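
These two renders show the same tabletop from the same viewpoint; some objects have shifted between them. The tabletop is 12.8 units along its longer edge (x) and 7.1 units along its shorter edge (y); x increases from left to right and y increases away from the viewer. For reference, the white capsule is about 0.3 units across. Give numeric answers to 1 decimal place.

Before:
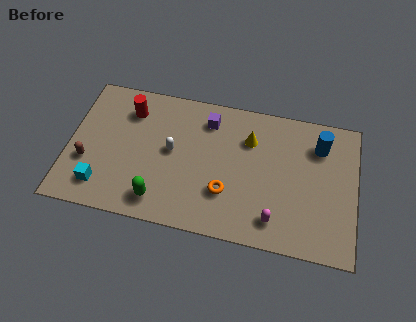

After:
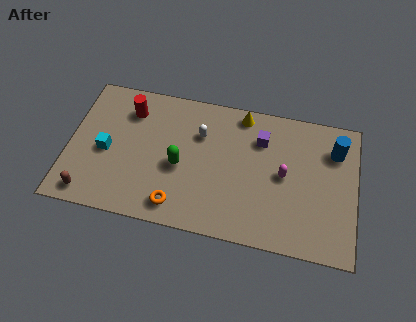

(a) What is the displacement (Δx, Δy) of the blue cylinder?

(0.7, -0.1)

The blue cylinder was at about (11.1, 5.4) and moved to about (11.8, 5.3).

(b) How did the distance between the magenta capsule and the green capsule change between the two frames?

-0.5

The distance was about 5.1 in the first image and 4.6 in the second, so they moved 0.5 units closer together.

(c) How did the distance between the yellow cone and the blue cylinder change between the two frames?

+1.2

Before: roughly 3.1 units apart; after: 4.3. That's 1.2 units further apart.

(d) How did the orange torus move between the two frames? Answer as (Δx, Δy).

(-2.1, -1.1)

From the two frames, the orange torus sits at roughly (7.1, 2.2) before and (5.0, 1.1) after.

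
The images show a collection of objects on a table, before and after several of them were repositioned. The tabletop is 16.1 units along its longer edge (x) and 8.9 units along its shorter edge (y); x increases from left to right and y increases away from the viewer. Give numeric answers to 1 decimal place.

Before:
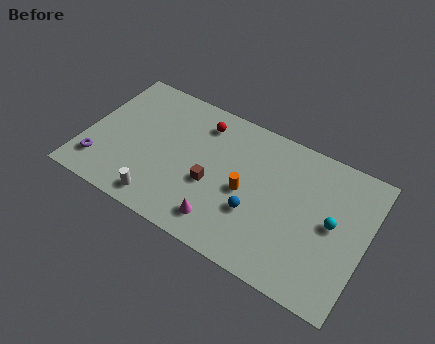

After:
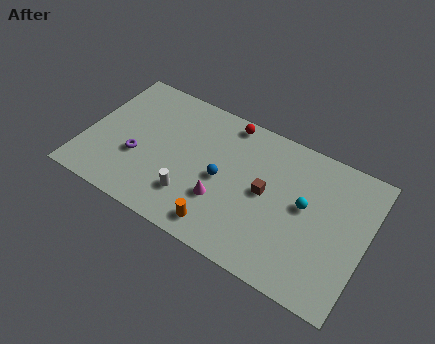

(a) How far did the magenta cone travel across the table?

1.3

From (8.3, 1.6) to (8.1, 2.9), the magenta cone covered √(0.2² + 1.3²) ≈ 1.3 units.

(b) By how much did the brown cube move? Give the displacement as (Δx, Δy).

(3.0, 1.0)

The brown cube started near (7.4, 3.6) and ended near (10.4, 4.6).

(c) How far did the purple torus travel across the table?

2.4

The purple torus was near (1.1, 1.9) before and (3.1, 3.3) after, so it travelled √(2.0² + 1.4²) ≈ 2.4 units.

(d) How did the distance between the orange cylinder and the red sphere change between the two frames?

+2.4

The distance was about 4.3 in the first image and 6.7 in the second, so they moved 2.4 units further apart.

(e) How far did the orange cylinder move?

3.0

From (9.3, 4.1) to (8.3, 1.3), the orange cylinder covered √(1.0² + 2.8²) ≈ 3.0 units.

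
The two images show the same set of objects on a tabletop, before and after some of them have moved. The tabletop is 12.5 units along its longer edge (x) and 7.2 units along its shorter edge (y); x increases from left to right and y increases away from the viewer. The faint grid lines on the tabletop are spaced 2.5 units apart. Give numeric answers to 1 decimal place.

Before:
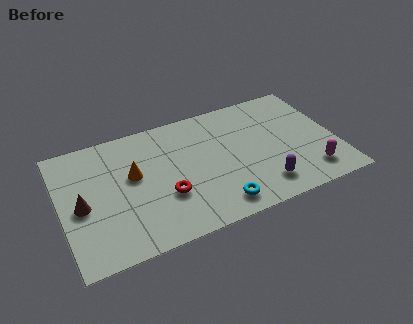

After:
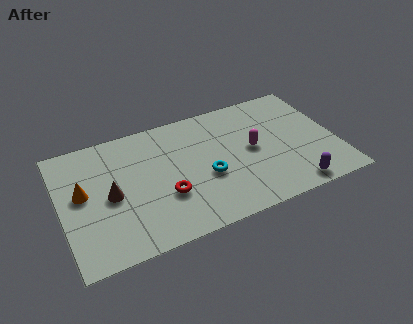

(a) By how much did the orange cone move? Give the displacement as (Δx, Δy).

(-2.3, -0.2)

From the two frames, the orange cone sits at roughly (3.3, 4.2) before and (1.0, 4.0) after.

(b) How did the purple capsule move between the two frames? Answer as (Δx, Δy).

(1.3, -0.6)

The purple capsule started near (8.9, 1.4) and ended near (10.2, 0.8).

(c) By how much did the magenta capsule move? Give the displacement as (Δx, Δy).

(-2.4, 2.3)

The magenta capsule started near (11.1, 1.4) and ended near (8.7, 3.7).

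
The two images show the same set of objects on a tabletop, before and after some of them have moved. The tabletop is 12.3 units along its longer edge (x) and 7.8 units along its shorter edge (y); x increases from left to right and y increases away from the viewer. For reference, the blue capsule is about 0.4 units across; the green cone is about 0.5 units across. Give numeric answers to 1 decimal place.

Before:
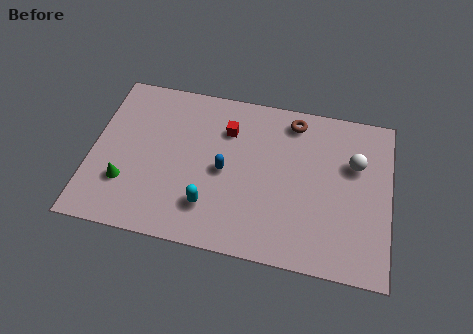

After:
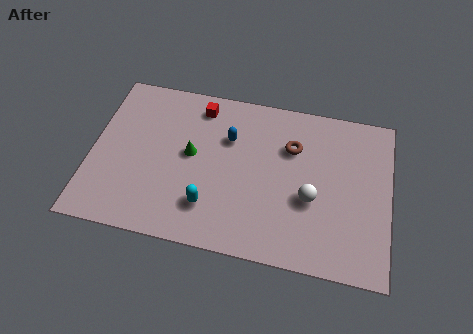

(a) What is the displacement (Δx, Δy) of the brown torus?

(0.0, -1.3)

From the two frames, the brown torus sits at roughly (8.2, 6.7) before and (8.2, 5.4) after.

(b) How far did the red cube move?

1.5

From (5.5, 5.7) to (4.3, 6.6), the red cube covered √(1.2² + 0.9²) ≈ 1.5 units.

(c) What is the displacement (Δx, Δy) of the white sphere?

(-1.7, -2.0)

The white sphere started near (10.8, 5.1) and ended near (9.1, 3.1).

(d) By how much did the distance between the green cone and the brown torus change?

-3.7

They were about 8.0 units apart before and 4.3 after — 3.7 units closer together.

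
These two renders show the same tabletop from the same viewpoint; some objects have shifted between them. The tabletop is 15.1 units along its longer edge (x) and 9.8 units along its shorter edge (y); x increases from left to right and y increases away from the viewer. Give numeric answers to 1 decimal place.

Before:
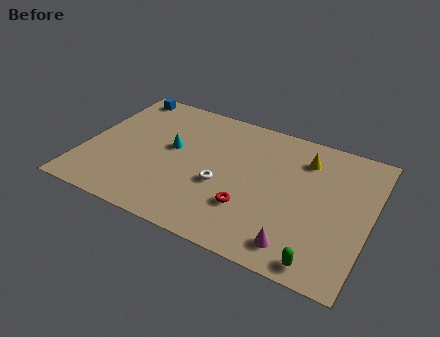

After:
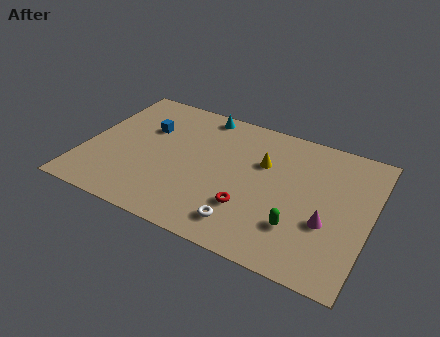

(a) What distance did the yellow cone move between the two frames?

2.4

The yellow cone was near (11.4, 7.6) before and (9.3, 6.4) after, so it travelled √(2.1² + 1.2²) ≈ 2.4 units.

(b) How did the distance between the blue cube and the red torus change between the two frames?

-2.7

They were about 9.7 units apart before and 7.0 after — 2.7 units closer together.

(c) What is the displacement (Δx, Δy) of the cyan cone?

(1.2, 3.3)

The cyan cone was at about (4.5, 5.5) and moved to about (5.7, 8.8).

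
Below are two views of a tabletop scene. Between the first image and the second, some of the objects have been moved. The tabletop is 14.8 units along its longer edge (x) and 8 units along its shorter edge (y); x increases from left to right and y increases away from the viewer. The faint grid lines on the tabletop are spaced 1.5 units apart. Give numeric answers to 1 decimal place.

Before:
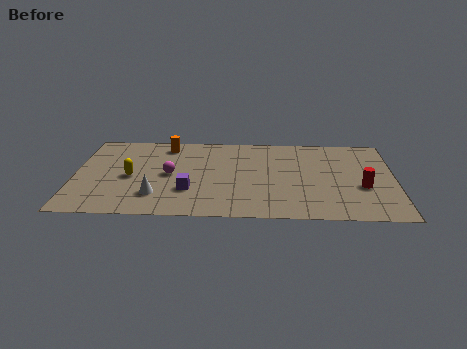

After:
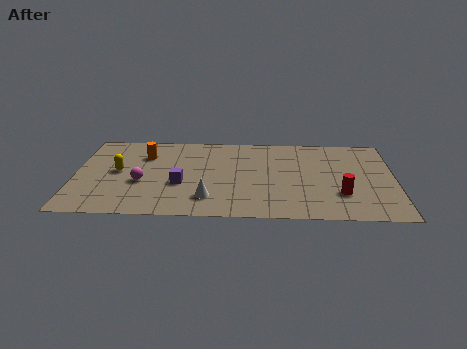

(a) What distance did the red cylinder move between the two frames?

1.2

From (13.3, 3.1) to (12.3, 2.4), the red cylinder covered √(1.0² + 0.7²) ≈ 1.2 units.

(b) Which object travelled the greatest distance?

the white cone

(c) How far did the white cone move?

2.4

The white cone was near (3.8, 2.0) before and (6.2, 1.8) after, so it travelled √(2.4² + 0.2²) ≈ 2.4 units.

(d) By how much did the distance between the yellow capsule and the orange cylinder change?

-1.5

Before: roughly 3.5 units apart; after: 2.0. That's 1.5 units closer together.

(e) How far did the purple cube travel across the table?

0.7

From (5.3, 2.5) to (4.9, 3.1), the purple cube covered √(0.4² + 0.6²) ≈ 0.7 units.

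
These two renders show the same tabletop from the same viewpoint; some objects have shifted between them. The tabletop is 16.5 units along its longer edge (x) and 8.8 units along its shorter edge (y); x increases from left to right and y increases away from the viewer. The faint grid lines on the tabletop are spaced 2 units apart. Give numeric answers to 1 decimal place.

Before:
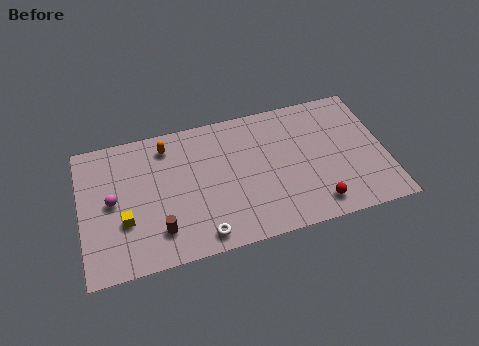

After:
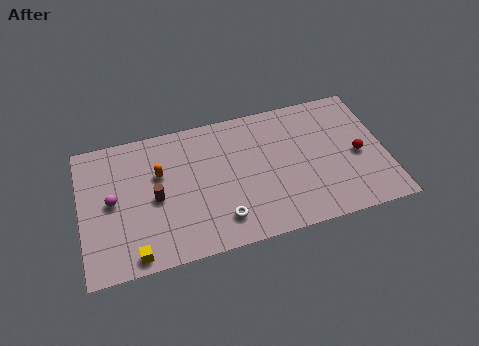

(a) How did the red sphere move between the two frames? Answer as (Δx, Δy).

(2.5, 2.6)

The red sphere was at about (12.5, 1.4) and moved to about (15.0, 4.0).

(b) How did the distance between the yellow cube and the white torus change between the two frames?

+0.3

The distance was about 4.5 in the first image and 4.8 in the second, so they moved 0.3 units further apart.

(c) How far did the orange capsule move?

1.8

The orange capsule was near (4.8, 7.3) before and (4.3, 5.6) after, so it travelled √(0.5² + 1.7²) ≈ 1.8 units.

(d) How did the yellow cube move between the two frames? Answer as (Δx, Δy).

(0.4, -2.2)

From the two frames, the yellow cube sits at roughly (2.3, 3.1) before and (2.7, 0.9) after.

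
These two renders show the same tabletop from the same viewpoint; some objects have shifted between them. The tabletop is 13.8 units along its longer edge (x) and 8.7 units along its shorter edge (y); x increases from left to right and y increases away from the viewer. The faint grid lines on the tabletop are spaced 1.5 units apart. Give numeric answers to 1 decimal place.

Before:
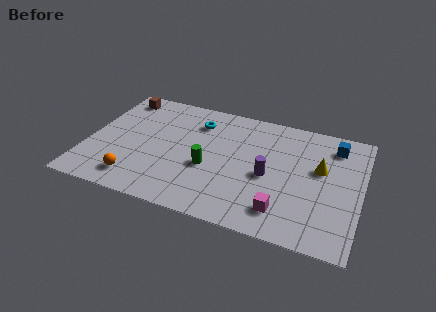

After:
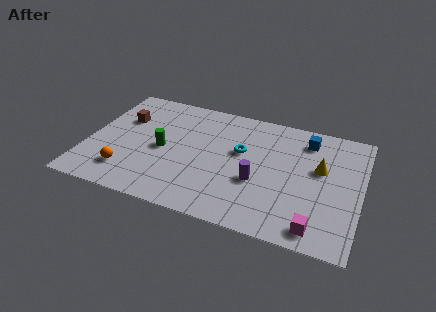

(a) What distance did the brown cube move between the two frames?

1.7

From (1.2, 7.5) to (1.6, 5.8), the brown cube covered √(0.4² + 1.7²) ≈ 1.7 units.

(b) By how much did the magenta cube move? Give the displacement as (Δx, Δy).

(1.7, -0.6)

The magenta cube was at about (10.1, 1.7) and moved to about (11.8, 1.1).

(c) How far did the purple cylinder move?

0.8

From (9.2, 3.9) to (8.7, 3.3), the purple cylinder covered √(0.5² + 0.6²) ≈ 0.8 units.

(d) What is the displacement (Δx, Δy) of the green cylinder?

(-2.4, 0.6)

From the two frames, the green cylinder sits at roughly (6.2, 3.5) before and (3.8, 4.1) after.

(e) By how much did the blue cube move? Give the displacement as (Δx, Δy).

(-1.4, 0.0)

From the two frames, the blue cube sits at roughly (12.3, 7.1) before and (10.9, 7.1) after.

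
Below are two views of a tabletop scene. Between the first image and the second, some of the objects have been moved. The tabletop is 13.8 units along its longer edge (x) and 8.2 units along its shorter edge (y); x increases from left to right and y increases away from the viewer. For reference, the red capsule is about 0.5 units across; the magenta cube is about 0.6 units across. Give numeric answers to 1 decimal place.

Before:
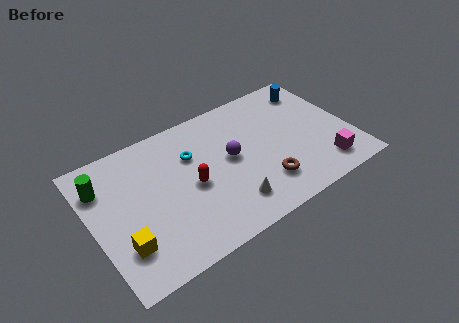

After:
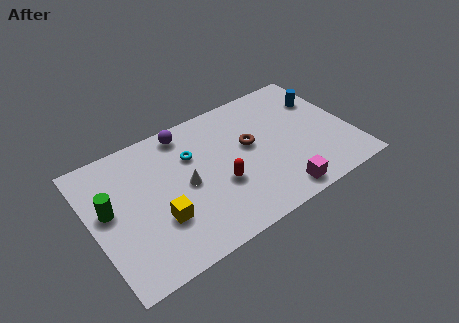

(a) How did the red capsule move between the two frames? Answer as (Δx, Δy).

(1.4, -0.7)

From the two frames, the red capsule sits at roughly (5.2, 3.8) before and (6.6, 3.1) after.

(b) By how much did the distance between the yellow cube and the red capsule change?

-0.9

The distance was about 4.2 in the first image and 3.3 in the second, so they moved 0.9 units closer together.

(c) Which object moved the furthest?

the purple sphere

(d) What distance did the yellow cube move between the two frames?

2.1

The yellow cube moved from about (1.3, 2.2) to (3.3, 2.7), a distance of √(2.0² + 0.5²) ≈ 2.1.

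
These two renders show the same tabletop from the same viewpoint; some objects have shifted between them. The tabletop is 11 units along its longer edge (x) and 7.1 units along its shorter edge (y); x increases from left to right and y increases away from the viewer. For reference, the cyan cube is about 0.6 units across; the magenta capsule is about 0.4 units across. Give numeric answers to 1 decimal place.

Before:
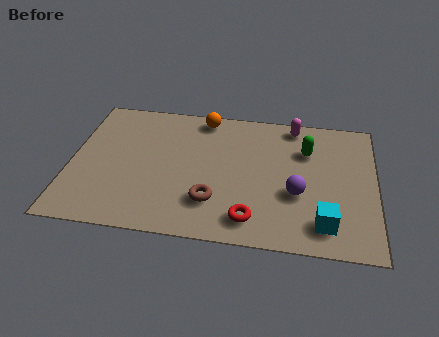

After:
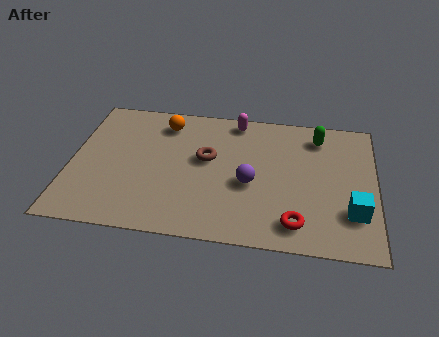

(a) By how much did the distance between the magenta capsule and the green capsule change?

+1.6

They were about 1.4 units apart before and 3.0 after — 1.6 units further apart.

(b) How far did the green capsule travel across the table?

0.9

From (8.5, 5.0) to (8.9, 5.8), the green capsule covered √(0.4² + 0.8²) ≈ 0.9 units.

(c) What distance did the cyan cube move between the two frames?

1.2

From (9.2, 1.3) to (10.2, 2.0), the cyan cube covered √(1.0² + 0.7²) ≈ 1.2 units.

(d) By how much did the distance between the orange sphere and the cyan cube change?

+1.2

Before: roughly 6.7 units apart; after: 7.9. That's 1.2 units further apart.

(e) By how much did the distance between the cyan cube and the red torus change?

-0.4

The distance was about 2.6 in the first image and 2.2 in the second, so they moved 0.4 units closer together.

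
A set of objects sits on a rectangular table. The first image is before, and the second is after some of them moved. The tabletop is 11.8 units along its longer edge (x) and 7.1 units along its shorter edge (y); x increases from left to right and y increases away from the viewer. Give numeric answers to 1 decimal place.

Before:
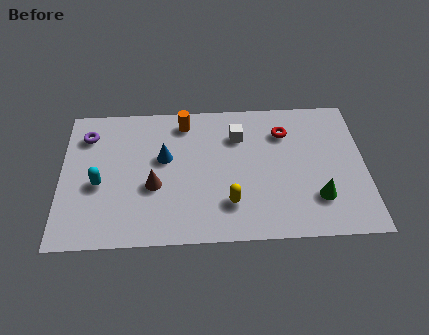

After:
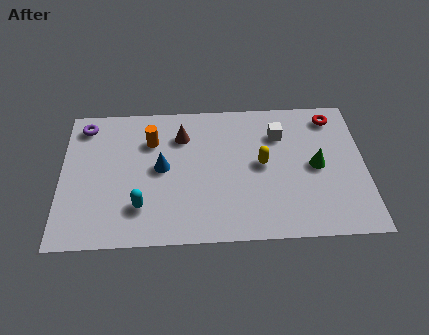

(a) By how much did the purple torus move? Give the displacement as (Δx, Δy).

(-0.1, 0.5)

The purple torus was at about (1.0, 5.5) and moved to about (0.9, 6.0).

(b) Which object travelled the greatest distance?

the brown cone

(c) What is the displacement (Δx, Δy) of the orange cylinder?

(-1.3, -0.9)

The orange cylinder started near (4.8, 6.0) and ended near (3.5, 5.1).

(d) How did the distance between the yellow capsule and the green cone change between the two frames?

-1.3

They were about 3.4 units apart before and 2.1 after — 1.3 units closer together.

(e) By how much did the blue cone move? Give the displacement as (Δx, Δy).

(-0.1, -0.5)

The blue cone was at about (4.0, 4.2) and moved to about (3.9, 3.7).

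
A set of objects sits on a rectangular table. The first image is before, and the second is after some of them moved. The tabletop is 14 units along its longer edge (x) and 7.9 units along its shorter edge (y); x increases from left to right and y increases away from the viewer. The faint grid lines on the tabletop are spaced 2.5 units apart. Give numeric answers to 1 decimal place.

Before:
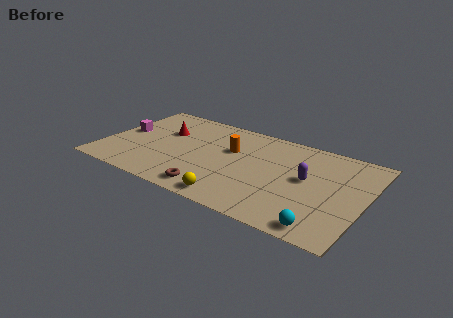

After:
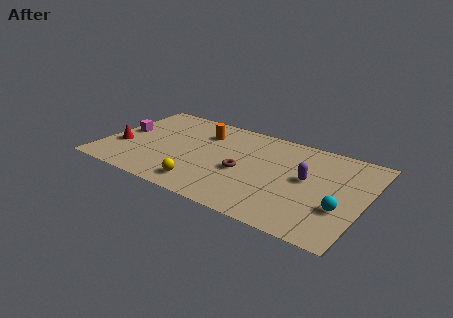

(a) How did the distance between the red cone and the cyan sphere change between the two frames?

+1.8

Before: roughly 10.1 units apart; after: 11.9. That's 1.8 units further apart.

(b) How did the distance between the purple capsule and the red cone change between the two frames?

+2.1

The distance was about 7.9 in the first image and 10.0 in the second, so they moved 2.1 units further apart.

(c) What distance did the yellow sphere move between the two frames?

1.7

The yellow sphere was near (7.5, 0.9) before and (5.8, 1.3) after, so it travelled √(1.7² + 0.4²) ≈ 1.7 units.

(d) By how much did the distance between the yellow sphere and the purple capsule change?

+1.1

Before: roughly 4.8 units apart; after: 5.9. That's 1.1 units further apart.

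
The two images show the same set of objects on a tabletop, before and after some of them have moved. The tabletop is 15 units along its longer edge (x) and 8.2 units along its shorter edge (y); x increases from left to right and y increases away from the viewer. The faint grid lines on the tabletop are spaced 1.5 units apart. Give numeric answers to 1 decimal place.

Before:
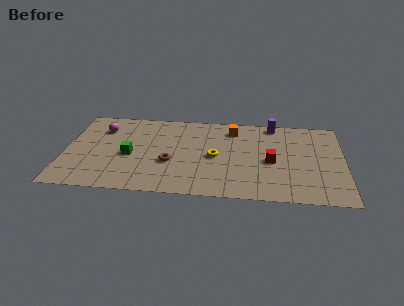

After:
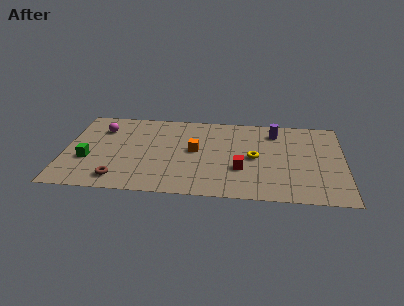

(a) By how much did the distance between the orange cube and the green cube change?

-0.4

The distance was about 6.3 in the first image and 5.9 in the second, so they moved 0.4 units closer together.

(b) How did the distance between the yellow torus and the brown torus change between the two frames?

+5.2

They were about 2.5 units apart before and 7.7 after — 5.2 units further apart.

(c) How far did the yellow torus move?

2.1

The yellow torus was near (8.1, 3.9) before and (10.2, 4.0) after, so it travelled √(2.1² + 0.1²) ≈ 2.1 units.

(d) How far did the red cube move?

1.8

The red cube moved from about (11.1, 3.7) to (9.5, 2.8), a distance of √(1.6² + 0.9²) ≈ 1.8.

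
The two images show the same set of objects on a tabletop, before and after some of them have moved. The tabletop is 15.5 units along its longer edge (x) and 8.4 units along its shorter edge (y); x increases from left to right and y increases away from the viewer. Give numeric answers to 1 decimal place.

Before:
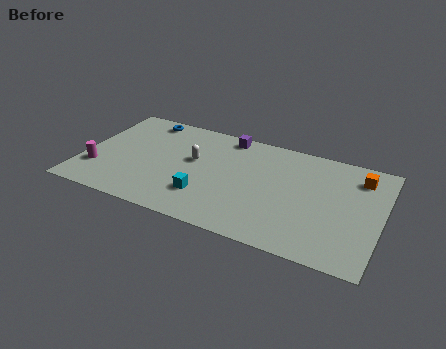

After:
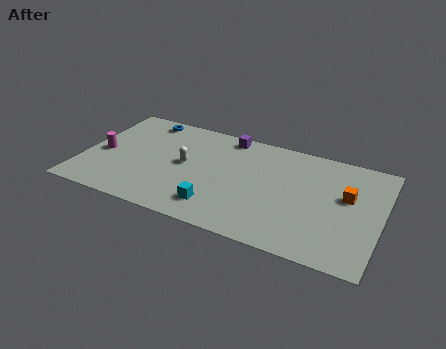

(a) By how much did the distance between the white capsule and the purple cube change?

+0.6

The distance was about 3.0 in the first image and 3.6 in the second, so they moved 0.6 units further apart.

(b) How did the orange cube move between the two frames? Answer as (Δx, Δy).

(-0.5, -1.7)

From the two frames, the orange cube sits at roughly (14.2, 6.7) before and (13.7, 5.0) after.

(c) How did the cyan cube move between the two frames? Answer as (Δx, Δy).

(0.7, -0.6)

The cyan cube started near (6.6, 2.3) and ended near (7.3, 1.7).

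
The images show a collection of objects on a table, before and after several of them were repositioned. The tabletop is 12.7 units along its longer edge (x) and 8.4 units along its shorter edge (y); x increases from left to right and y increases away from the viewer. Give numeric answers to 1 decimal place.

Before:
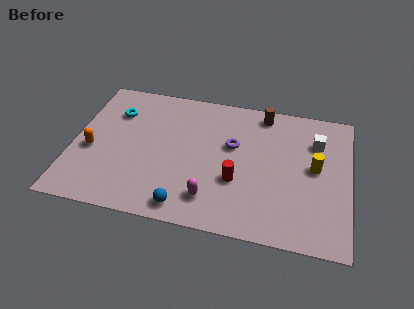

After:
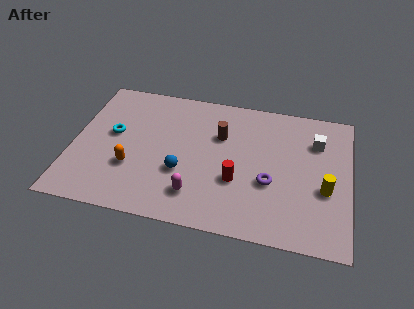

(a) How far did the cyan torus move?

1.4

From (1.8, 6.1) to (1.8, 4.7), the cyan torus covered √(0.0² + 1.4²) ≈ 1.4 units.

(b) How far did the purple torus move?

2.6

The purple torus moved from about (7.3, 5.1) to (9.1, 3.2), a distance of √(1.8² + 1.9²) ≈ 2.6.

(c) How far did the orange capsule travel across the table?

2.0

The orange capsule moved from about (0.9, 3.5) to (2.8, 2.8), a distance of √(1.9² + 0.7²) ≈ 2.0.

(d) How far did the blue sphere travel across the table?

2.0

The blue sphere was near (5.4, 1.0) before and (5.1, 3.0) after, so it travelled √(0.3² + 2.0²) ≈ 2.0 units.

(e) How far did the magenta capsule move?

0.7

From (6.5, 1.7) to (5.8, 1.8), the magenta capsule covered √(0.7² + 0.1²) ≈ 0.7 units.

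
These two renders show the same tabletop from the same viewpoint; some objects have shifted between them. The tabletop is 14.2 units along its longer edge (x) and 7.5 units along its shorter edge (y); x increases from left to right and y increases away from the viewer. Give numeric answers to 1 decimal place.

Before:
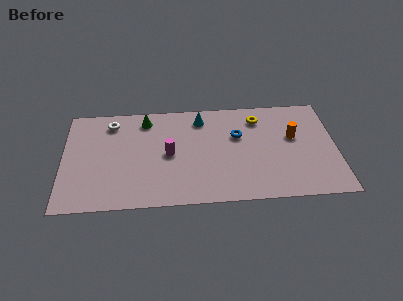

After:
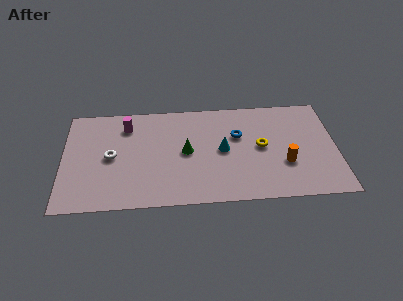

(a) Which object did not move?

the blue torus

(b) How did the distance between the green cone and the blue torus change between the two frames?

-2.1

They were about 5.0 units apart before and 2.9 after — 2.1 units closer together.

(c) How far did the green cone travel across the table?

3.3

From (4.3, 6.3) to (6.4, 3.8), the green cone covered √(2.1² + 2.5²) ≈ 3.3 units.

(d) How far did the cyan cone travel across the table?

2.6

The cyan cone moved from about (7.2, 6.2) to (8.3, 3.8), a distance of √(1.1² + 2.4²) ≈ 2.6.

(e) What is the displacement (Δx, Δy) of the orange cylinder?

(-0.5, -1.9)

The orange cylinder started near (12.0, 4.5) and ended near (11.5, 2.6).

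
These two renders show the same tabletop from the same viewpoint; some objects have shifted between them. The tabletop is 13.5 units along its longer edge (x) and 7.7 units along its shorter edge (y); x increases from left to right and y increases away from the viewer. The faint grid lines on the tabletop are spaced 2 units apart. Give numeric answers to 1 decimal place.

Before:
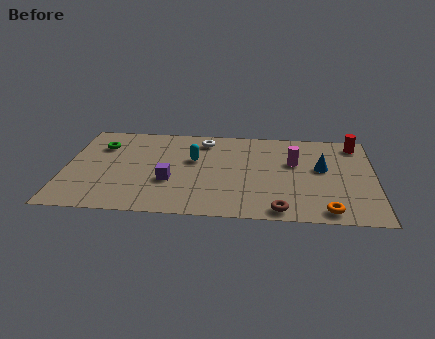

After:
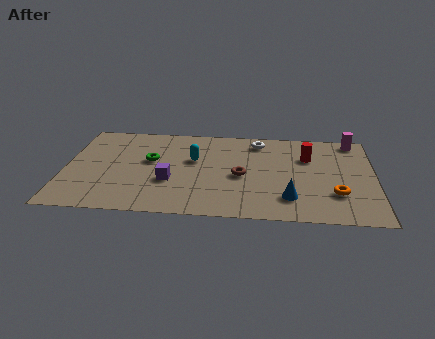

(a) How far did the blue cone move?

3.0

The blue cone moved from about (11.2, 4.4) to (9.8, 1.8), a distance of √(1.4² + 2.6²) ≈ 3.0.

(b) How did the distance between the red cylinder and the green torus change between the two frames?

-4.3

The distance was about 11.2 in the first image and 6.9 in the second, so they moved 4.3 units closer together.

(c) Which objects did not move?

the cyan capsule and the purple cube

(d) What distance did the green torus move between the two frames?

2.5

The green torus was near (1.5, 5.6) before and (3.7, 4.5) after, so it travelled √(2.2² + 1.1²) ≈ 2.5 units.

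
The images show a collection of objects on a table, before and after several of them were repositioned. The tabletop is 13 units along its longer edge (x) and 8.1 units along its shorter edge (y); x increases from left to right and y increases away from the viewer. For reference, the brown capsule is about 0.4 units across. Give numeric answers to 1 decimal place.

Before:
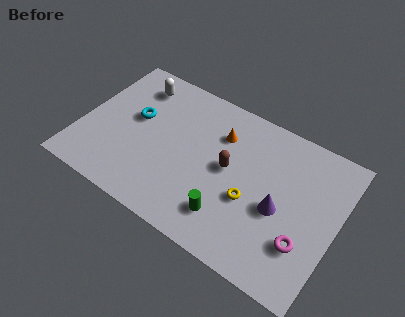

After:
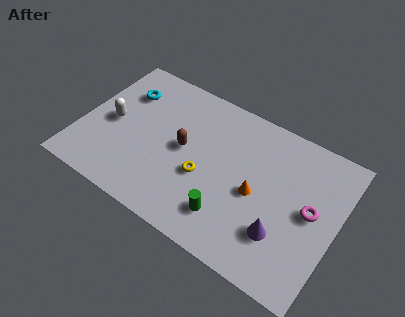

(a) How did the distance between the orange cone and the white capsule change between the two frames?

+2.9

The distance was about 4.6 in the first image and 7.5 in the second, so they moved 2.9 units further apart.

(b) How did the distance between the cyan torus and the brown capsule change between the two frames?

-1.1

Before: roughly 4.9 units apart; after: 3.8. That's 1.1 units closer together.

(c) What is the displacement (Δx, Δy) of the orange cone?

(2.2, -2.2)

From the two frames, the orange cone sits at roughly (6.8, 5.9) before and (9.0, 3.7) after.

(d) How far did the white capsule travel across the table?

2.8

The white capsule moved from about (2.3, 6.6) to (1.5, 3.9), a distance of √(0.8² + 2.7²) ≈ 2.8.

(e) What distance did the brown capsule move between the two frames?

2.3

From (7.5, 4.3) to (5.2, 4.2), the brown capsule covered √(2.3² + 0.1²) ≈ 2.3 units.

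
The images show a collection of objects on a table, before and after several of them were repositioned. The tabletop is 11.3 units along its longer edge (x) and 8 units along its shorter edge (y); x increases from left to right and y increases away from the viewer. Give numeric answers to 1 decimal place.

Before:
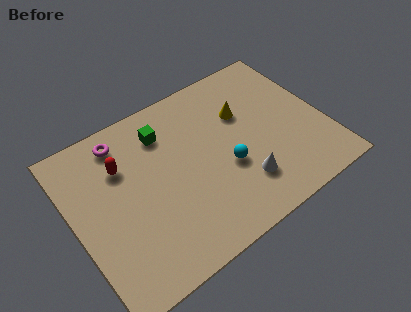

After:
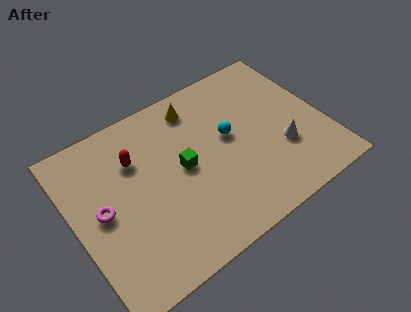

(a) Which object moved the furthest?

the magenta torus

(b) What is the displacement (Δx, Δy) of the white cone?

(2.0, 0.7)

The white cone was at about (7.2, 2.0) and moved to about (9.2, 2.7).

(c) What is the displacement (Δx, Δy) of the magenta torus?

(-1.4, -2.8)

From the two frames, the magenta torus sits at roughly (2.6, 6.8) before and (1.2, 4.0) after.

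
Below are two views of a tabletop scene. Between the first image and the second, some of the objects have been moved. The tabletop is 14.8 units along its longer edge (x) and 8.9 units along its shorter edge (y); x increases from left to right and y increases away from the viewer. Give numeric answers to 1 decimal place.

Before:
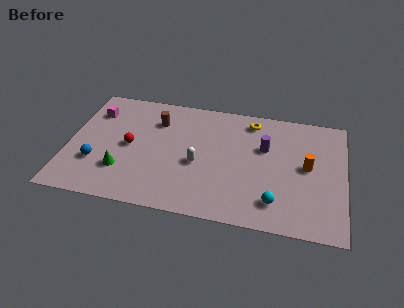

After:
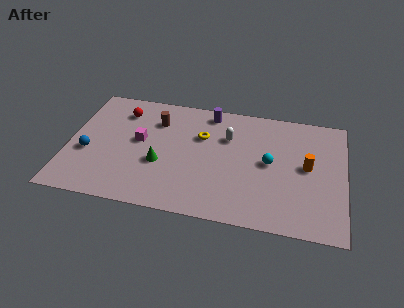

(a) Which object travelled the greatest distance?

the purple cylinder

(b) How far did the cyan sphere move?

2.8

The cyan sphere was near (11.2, 1.8) before and (10.8, 4.6) after, so it travelled √(0.4² + 2.8²) ≈ 2.8 units.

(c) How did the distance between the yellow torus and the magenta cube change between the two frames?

-5.1

The distance was about 8.5 in the first image and 3.4 in the second, so they moved 5.1 units closer together.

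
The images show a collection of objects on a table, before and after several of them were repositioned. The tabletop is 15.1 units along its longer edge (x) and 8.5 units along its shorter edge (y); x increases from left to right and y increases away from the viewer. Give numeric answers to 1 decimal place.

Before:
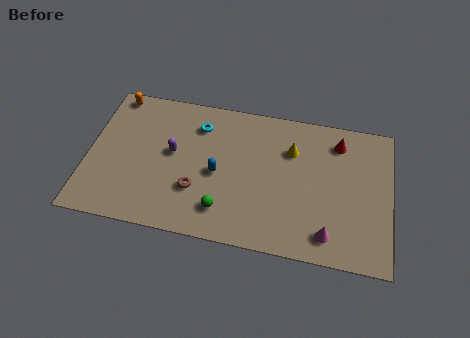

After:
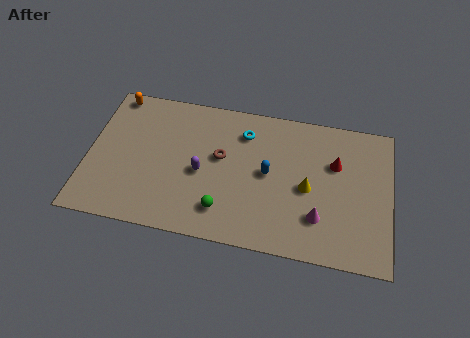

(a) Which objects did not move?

the green sphere and the orange capsule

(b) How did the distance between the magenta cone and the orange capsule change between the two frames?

-0.9

The distance was about 12.7 in the first image and 11.8 in the second, so they moved 0.9 units closer together.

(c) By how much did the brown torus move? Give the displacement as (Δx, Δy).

(1.1, 2.2)

The brown torus was at about (5.5, 2.7) and moved to about (6.6, 4.9).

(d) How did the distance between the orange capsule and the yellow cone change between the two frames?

+1.4

Before: roughly 9.2 units apart; after: 10.6. That's 1.4 units further apart.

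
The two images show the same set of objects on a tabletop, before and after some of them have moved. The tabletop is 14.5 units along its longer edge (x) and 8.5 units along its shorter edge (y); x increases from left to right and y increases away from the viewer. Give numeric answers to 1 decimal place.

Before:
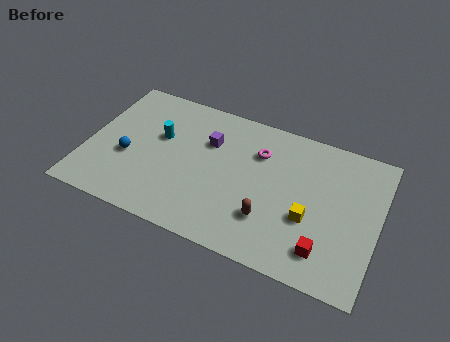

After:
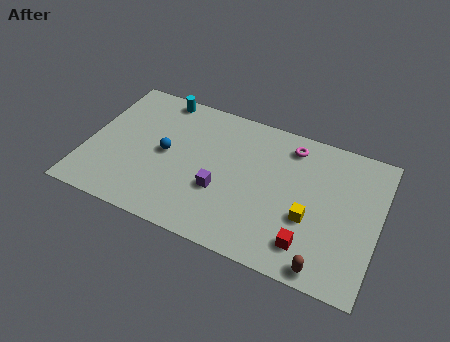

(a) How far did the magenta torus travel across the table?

1.8

From (8.4, 6.1) to (9.9, 7.1), the magenta torus covered √(1.5² + 1.0²) ≈ 1.8 units.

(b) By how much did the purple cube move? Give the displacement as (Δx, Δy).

(0.9, -2.7)

The purple cube started near (5.9, 5.8) and ended near (6.8, 3.1).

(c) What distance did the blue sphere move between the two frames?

2.0

From (2.1, 3.4) to (3.9, 4.3), the blue sphere covered √(1.8² + 0.9²) ≈ 2.0 units.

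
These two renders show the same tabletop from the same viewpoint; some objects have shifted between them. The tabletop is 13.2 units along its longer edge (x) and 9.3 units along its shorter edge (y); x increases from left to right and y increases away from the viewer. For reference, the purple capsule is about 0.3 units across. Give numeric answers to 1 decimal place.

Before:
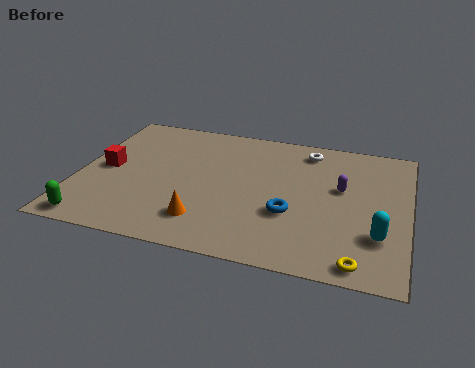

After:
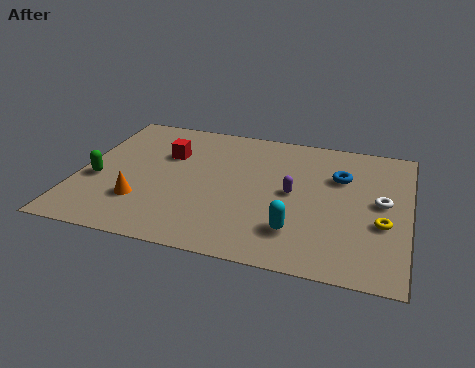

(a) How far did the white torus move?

4.3

From (9.0, 7.9) to (12.1, 4.9), the white torus covered √(3.1² + 3.0²) ≈ 4.3 units.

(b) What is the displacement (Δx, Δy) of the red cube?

(2.3, 1.6)

The red cube was at about (1.1, 4.6) and moved to about (3.4, 6.2).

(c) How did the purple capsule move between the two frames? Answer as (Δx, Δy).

(-1.9, -0.8)

The purple capsule was at about (10.5, 5.5) and moved to about (8.6, 4.7).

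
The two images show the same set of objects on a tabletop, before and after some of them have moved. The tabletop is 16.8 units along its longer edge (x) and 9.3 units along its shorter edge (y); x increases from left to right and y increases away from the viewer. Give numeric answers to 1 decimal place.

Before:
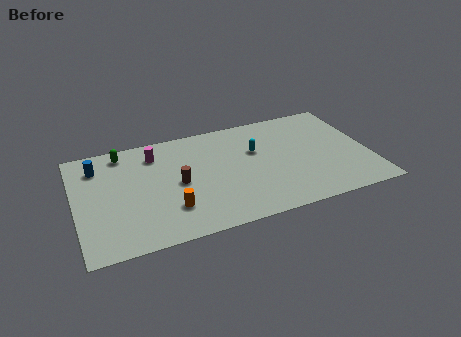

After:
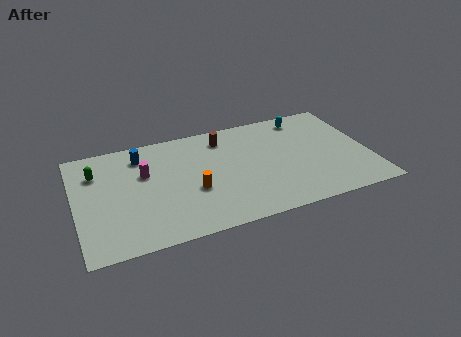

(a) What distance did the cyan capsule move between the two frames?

3.7

The cyan capsule was near (10.4, 5.9) before and (13.5, 8.0) after, so it travelled √(3.1² + 2.1²) ≈ 3.7 units.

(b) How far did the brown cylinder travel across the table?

4.2

The brown cylinder moved from about (5.8, 4.5) to (8.7, 7.6), a distance of √(2.9² + 3.1²) ≈ 4.2.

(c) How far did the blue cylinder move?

2.5

The blue cylinder was near (1.4, 7.3) before and (3.9, 7.5) after, so it travelled √(2.5² + 0.2²) ≈ 2.5 units.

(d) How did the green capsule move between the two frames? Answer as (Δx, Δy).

(-1.6, -1.3)

The green capsule was at about (2.9, 8.1) and moved to about (1.3, 6.8).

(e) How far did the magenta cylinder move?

1.7

From (4.7, 7.4) to (4.0, 5.9), the magenta cylinder covered √(0.7² + 1.5²) ≈ 1.7 units.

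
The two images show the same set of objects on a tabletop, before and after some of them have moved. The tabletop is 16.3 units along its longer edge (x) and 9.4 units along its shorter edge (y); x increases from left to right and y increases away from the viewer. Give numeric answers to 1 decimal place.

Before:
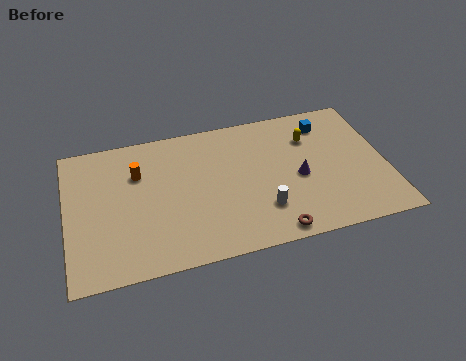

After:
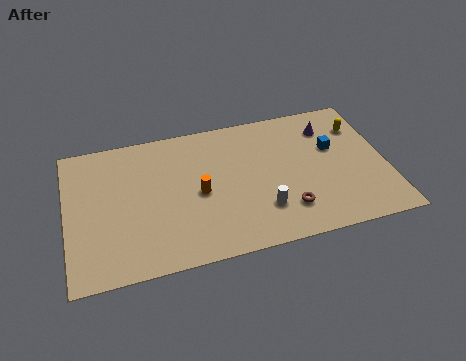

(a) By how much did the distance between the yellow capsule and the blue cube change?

+0.7

They were about 1.2 units apart before and 1.9 after — 0.7 units further apart.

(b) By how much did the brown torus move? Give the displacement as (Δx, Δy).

(0.8, 1.3)

From the two frames, the brown torus sits at roughly (10.2, 0.9) before and (11.0, 2.2) after.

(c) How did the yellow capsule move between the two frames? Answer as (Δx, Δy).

(2.6, 0.2)

The yellow capsule was at about (12.6, 6.8) and moved to about (15.2, 7.0).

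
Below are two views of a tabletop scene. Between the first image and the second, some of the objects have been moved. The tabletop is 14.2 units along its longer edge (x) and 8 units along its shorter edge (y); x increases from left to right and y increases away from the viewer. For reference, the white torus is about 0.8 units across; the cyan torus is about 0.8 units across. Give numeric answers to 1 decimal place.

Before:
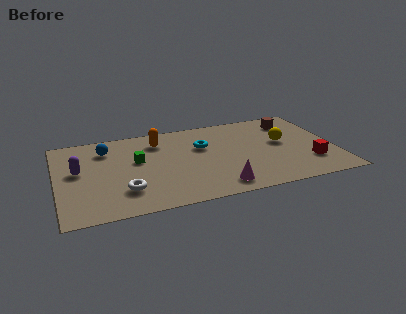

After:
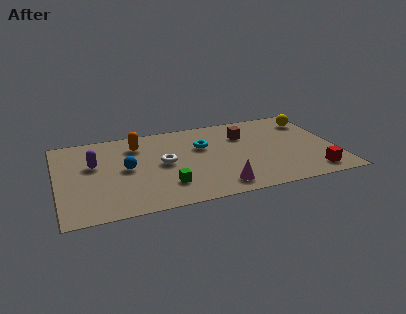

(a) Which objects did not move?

the cyan torus and the magenta cone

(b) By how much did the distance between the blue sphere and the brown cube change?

-3.3

They were about 9.7 units apart before and 6.4 after — 3.3 units closer together.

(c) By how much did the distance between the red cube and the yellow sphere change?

+2.5

The distance was about 2.6 in the first image and 5.1 in the second, so they moved 2.5 units further apart.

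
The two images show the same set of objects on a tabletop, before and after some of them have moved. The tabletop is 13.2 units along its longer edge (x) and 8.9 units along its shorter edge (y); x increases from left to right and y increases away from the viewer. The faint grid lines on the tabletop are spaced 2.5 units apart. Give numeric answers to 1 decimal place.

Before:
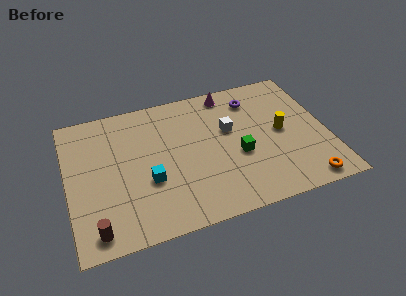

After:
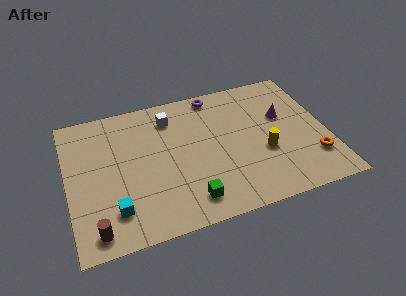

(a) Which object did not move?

the brown cylinder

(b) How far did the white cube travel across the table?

3.4

The white cube moved from about (8.3, 5.4) to (5.4, 7.1), a distance of √(2.9² + 1.7²) ≈ 3.4.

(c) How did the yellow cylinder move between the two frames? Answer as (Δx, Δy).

(-1.0, -1.1)

The yellow cylinder started near (10.9, 4.5) and ended near (9.9, 3.4).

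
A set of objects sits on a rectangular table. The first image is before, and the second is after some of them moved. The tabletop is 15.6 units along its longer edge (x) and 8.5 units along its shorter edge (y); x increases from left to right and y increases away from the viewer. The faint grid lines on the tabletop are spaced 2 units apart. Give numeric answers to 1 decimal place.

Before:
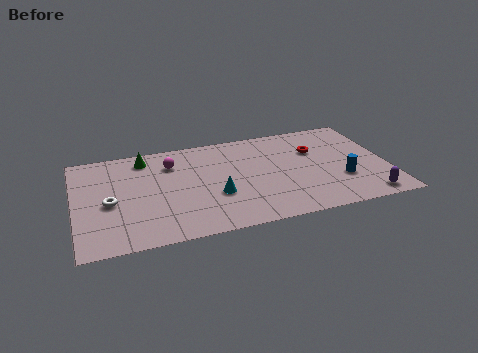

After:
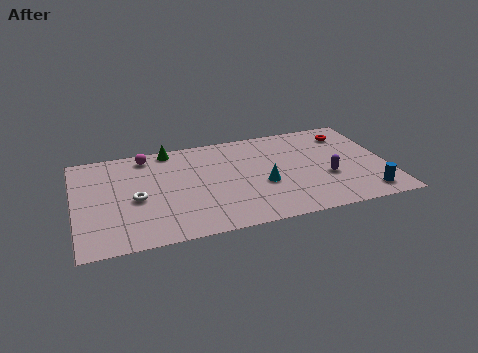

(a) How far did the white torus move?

1.3

The white torus moved from about (1.7, 3.8) to (3.0, 3.8), a distance of √(1.3² + 0.0²) ≈ 1.3.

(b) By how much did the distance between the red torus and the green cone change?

+0.4

The distance was about 8.6 in the first image and 9.0 in the second, so they moved 0.4 units further apart.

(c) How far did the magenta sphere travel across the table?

1.6

The magenta sphere was near (4.9, 6.4) before and (3.7, 7.4) after, so it travelled √(1.2² + 1.0²) ≈ 1.6 units.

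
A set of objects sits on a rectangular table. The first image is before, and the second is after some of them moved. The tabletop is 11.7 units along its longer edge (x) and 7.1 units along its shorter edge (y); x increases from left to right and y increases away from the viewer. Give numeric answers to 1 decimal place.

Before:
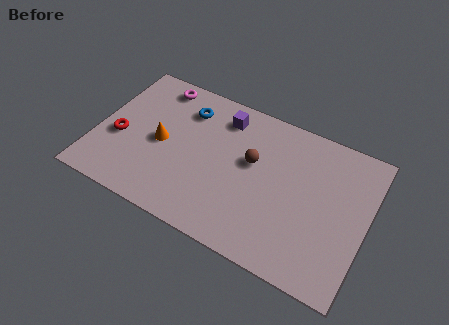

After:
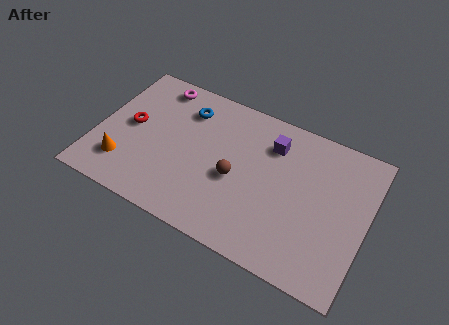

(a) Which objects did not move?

the blue torus and the magenta torus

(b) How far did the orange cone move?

2.2

From (2.8, 3.4) to (1.4, 1.7), the orange cone covered √(1.4² + 1.7²) ≈ 2.2 units.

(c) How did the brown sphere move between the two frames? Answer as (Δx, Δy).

(-0.6, -1.1)

The brown sphere was at about (6.7, 4.2) and moved to about (6.1, 3.1).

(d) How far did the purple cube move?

2.2

The purple cube moved from about (5.2, 5.8) to (7.4, 5.4), a distance of √(2.2² + 0.4²) ≈ 2.2.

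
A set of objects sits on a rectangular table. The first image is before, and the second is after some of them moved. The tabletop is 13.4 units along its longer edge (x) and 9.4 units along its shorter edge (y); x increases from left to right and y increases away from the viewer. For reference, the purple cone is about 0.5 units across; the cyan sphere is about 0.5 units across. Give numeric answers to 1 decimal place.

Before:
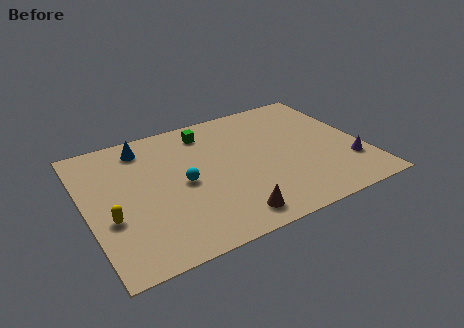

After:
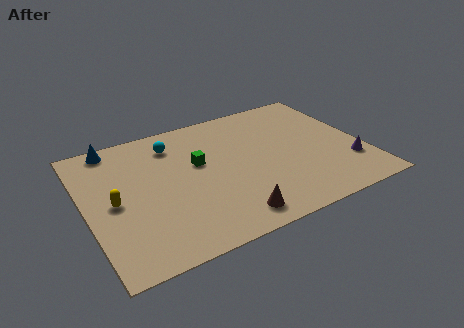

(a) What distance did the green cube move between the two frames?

2.3

From (6.2, 7.8) to (5.5, 5.6), the green cube covered √(0.7² + 2.2²) ≈ 2.3 units.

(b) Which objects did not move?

the brown cone and the purple cone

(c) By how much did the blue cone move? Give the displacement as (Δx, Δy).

(-1.4, 0.6)

The blue cone was at about (3.1, 7.9) and moved to about (1.7, 8.5).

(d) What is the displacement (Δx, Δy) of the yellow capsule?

(0.3, 1.0)

The yellow capsule started near (1.0, 3.5) and ended near (1.3, 4.5).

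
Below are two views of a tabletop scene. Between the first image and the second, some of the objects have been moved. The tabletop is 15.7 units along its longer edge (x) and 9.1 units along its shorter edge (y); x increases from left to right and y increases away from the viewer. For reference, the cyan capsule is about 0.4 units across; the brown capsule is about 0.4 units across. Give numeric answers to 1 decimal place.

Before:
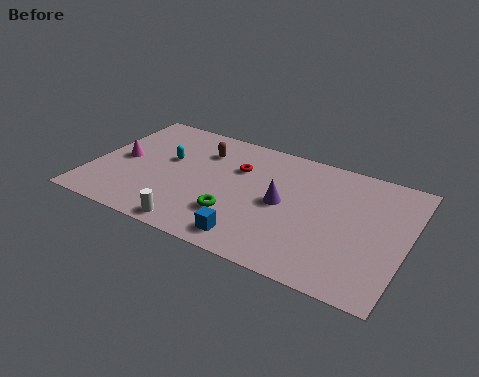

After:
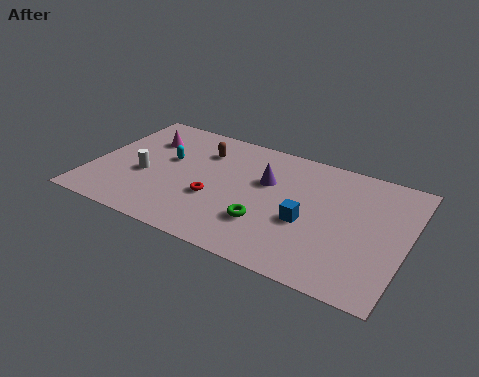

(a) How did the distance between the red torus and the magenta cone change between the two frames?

-0.8

The distance was about 5.9 in the first image and 5.1 in the second, so they moved 0.8 units closer together.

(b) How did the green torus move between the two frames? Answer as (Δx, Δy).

(1.5, 0.1)

From the two frames, the green torus sits at roughly (7.5, 2.6) before and (9.0, 2.7) after.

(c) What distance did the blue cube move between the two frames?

3.4

The blue cube moved from about (8.5, 1.3) to (10.9, 3.7), a distance of √(2.4² + 2.4²) ≈ 3.4.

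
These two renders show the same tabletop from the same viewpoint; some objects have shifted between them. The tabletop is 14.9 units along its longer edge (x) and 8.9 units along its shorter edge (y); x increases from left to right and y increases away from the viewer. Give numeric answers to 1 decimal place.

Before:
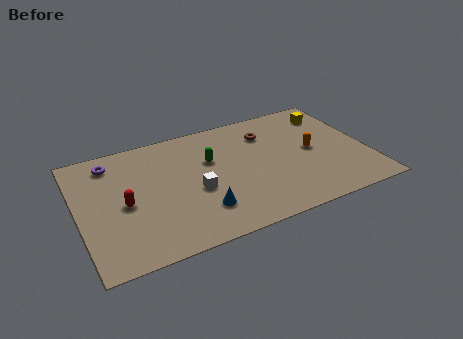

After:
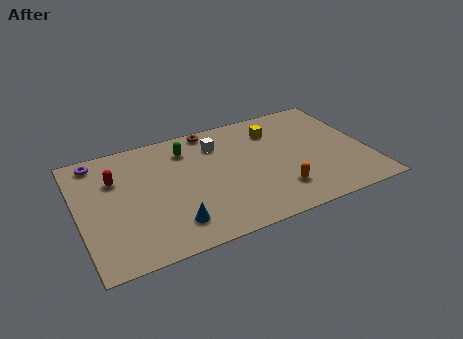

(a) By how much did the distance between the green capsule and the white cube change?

-0.6

They were about 2.2 units apart before and 1.6 after — 0.6 units closer together.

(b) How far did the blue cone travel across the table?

1.6

The blue cone moved from about (6.0, 2.2) to (4.5, 1.8), a distance of √(1.5² + 0.4²) ≈ 1.6.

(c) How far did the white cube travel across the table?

3.4

From (5.9, 3.7) to (7.4, 6.8), the white cube covered √(1.5² + 3.1²) ≈ 3.4 units.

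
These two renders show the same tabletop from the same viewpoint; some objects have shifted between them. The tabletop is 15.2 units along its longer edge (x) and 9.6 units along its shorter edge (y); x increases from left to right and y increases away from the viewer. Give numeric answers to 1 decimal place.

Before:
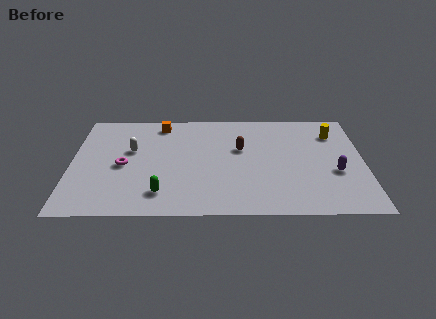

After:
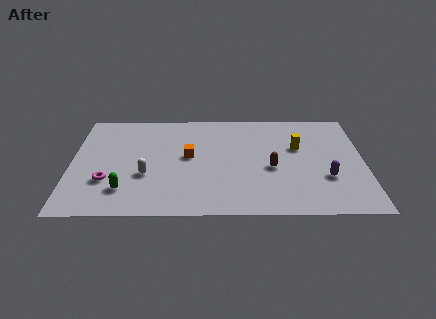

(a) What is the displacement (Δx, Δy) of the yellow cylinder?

(-1.9, -1.3)

The yellow cylinder started near (13.7, 7.3) and ended near (11.8, 6.0).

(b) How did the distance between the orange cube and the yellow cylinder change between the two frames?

-3.4

The distance was about 9.2 in the first image and 5.8 in the second, so they moved 3.4 units closer together.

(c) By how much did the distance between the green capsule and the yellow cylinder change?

-0.7

They were about 10.5 units apart before and 9.8 after — 0.7 units closer together.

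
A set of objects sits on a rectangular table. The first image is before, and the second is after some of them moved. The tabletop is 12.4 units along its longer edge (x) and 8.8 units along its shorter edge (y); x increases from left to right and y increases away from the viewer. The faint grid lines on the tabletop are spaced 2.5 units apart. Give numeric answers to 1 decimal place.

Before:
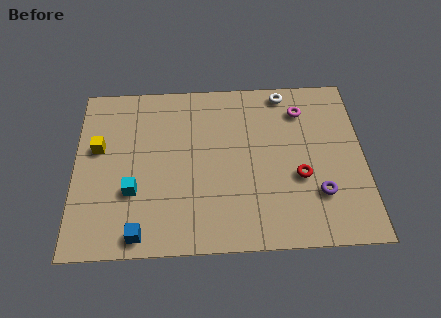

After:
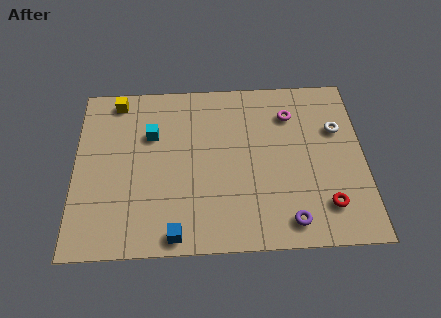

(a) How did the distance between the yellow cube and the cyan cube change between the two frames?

-0.3

They were about 2.7 units apart before and 2.4 after — 0.3 units closer together.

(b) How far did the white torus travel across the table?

3.0

From (9.1, 7.9) to (11.3, 5.8), the white torus covered √(2.2² + 2.1²) ≈ 3.0 units.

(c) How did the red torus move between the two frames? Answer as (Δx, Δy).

(1.1, -1.5)

The red torus started near (9.6, 3.4) and ended near (10.7, 1.9).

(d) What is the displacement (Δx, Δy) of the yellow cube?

(0.8, 2.5)

From the two frames, the yellow cube sits at roughly (1.0, 5.3) before and (1.8, 7.8) after.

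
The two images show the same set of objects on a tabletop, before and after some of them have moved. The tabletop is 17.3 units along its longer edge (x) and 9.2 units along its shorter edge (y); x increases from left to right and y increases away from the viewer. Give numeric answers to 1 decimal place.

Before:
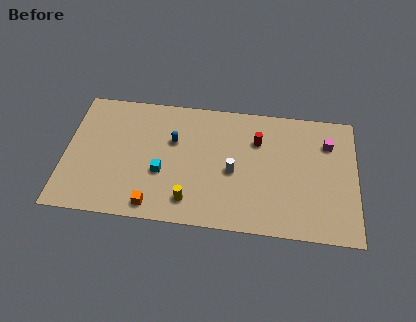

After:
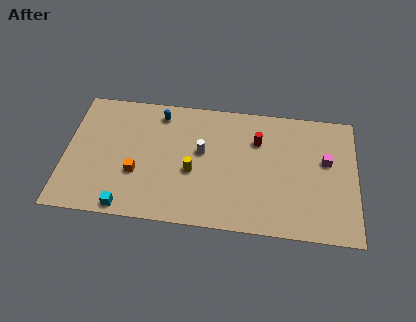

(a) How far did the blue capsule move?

2.1

The blue capsule was near (6.4, 5.9) before and (5.5, 7.8) after, so it travelled √(0.9² + 1.9²) ≈ 2.1 units.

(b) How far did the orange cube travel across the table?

2.5

The orange cube was near (5.4, 1.1) before and (4.3, 3.3) after, so it travelled √(1.1² + 2.2²) ≈ 2.5 units.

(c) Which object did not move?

the red cylinder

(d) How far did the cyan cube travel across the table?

3.4

The cyan cube was near (5.8, 3.5) before and (3.8, 0.8) after, so it travelled √(2.0² + 2.7²) ≈ 3.4 units.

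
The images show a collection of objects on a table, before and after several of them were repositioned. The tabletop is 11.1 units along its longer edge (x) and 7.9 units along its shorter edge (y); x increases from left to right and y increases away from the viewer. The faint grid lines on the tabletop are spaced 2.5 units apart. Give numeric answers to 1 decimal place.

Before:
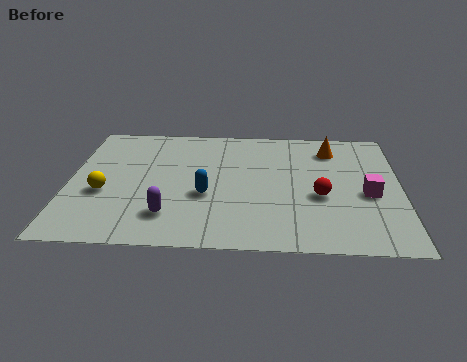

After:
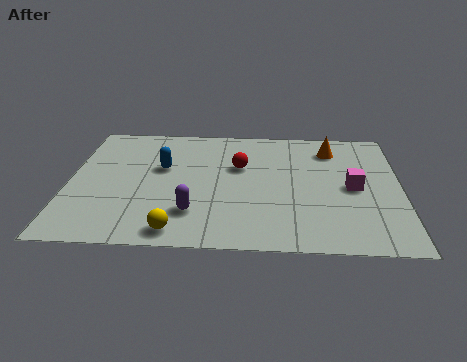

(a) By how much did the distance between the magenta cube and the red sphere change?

+2.4

They were about 1.6 units apart before and 4.0 after — 2.4 units further apart.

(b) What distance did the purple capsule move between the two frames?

0.8

The purple capsule moved from about (3.4, 1.8) to (4.2, 2.0), a distance of √(0.8² + 0.2²) ≈ 0.8.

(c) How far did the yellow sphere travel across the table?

3.3

From (1.2, 3.1) to (3.7, 0.9), the yellow sphere covered √(2.5² + 2.2²) ≈ 3.3 units.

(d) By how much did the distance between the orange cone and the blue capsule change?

+0.6

Before: roughly 5.3 units apart; after: 5.9. That's 0.6 units further apart.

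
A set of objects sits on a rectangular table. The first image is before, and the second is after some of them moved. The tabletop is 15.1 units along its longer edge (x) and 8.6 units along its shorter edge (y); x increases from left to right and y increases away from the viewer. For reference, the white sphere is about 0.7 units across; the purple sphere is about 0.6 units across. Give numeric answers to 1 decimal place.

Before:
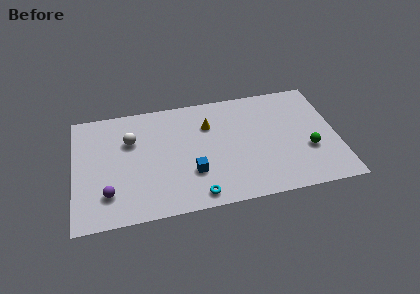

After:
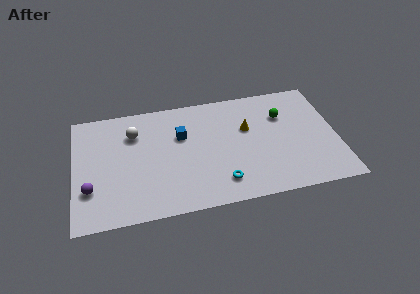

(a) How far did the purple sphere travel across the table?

1.1

The purple sphere moved from about (1.9, 2.1) to (0.9, 2.6), a distance of √(1.0² + 0.5²) ≈ 1.1.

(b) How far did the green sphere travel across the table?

3.2

The green sphere was near (13.4, 3.1) before and (12.1, 6.0) after, so it travelled √(1.3² + 2.9²) ≈ 3.2 units.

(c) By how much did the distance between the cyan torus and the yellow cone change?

-1.1

They were about 5.2 units apart before and 4.1 after — 1.1 units closer together.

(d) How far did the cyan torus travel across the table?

1.6

The cyan torus was near (6.9, 1.0) before and (8.3, 1.7) after, so it travelled √(1.4² + 0.7²) ≈ 1.6 units.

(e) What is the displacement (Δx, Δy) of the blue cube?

(-0.5, 2.9)

From the two frames, the blue cube sits at roughly (6.7, 2.7) before and (6.2, 5.6) after.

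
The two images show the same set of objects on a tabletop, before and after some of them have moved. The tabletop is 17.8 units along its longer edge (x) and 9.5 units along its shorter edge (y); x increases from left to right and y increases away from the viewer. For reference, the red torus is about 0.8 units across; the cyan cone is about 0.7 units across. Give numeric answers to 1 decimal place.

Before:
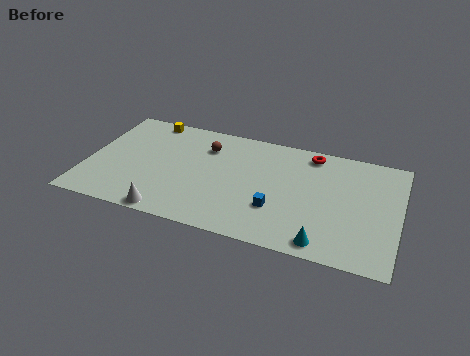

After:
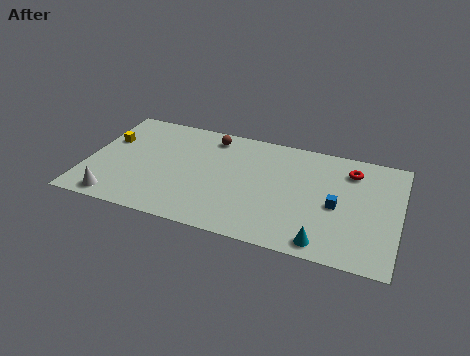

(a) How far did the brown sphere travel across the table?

1.0

The brown sphere moved from about (6.6, 7.1) to (6.8, 8.1), a distance of √(0.2² + 1.0²) ≈ 1.0.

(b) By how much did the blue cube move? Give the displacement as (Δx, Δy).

(3.3, 1.3)

From the two frames, the blue cube sits at roughly (11.0, 3.0) before and (14.3, 4.3) after.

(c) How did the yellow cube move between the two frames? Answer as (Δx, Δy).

(-2.1, -2.5)

The yellow cube was at about (3.1, 8.6) and moved to about (1.0, 6.1).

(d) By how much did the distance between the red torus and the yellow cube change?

+4.5

The distance was about 9.5 in the first image and 14.0 in the second, so they moved 4.5 units further apart.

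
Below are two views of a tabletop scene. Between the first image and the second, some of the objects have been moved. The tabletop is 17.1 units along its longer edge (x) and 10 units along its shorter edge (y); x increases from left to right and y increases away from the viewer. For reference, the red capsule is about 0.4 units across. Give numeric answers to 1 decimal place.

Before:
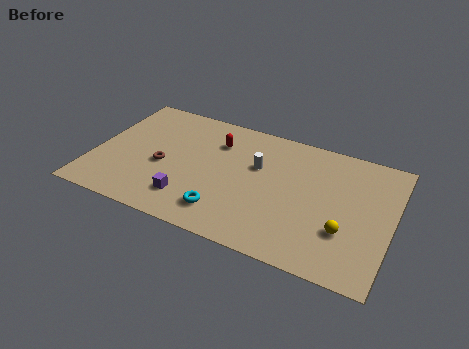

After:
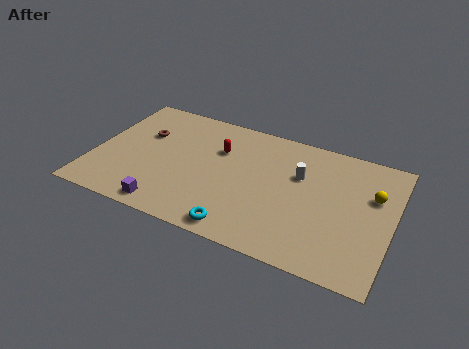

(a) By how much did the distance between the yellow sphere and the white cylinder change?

-1.9

They were about 6.1 units apart before and 4.2 after — 1.9 units closer together.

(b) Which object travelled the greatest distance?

the yellow sphere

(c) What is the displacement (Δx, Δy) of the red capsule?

(0.2, -0.6)

From the two frames, the red capsule sits at roughly (6.8, 7.4) before and (7.0, 6.8) after.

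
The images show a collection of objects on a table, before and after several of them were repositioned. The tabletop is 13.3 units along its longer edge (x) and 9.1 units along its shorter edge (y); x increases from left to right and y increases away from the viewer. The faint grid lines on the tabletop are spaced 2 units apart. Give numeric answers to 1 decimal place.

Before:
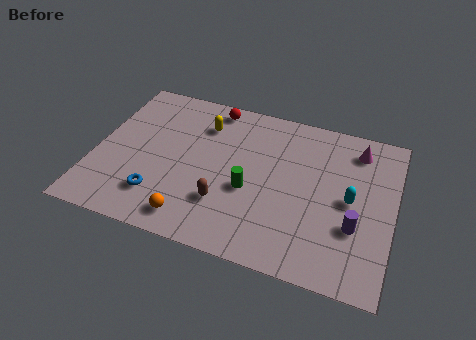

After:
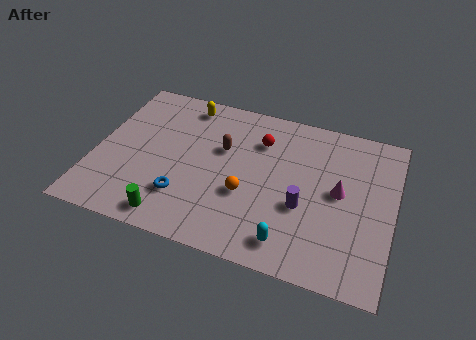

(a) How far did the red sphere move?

2.7

The red sphere was near (4.9, 8.1) before and (7.2, 6.7) after, so it travelled √(2.3² + 1.4²) ≈ 2.7 units.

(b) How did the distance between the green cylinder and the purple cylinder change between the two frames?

+1.4

Before: roughly 4.7 units apart; after: 6.1. That's 1.4 units further apart.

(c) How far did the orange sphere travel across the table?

3.0

From (4.7, 1.3) to (6.9, 3.4), the orange sphere covered √(2.2² + 2.1²) ≈ 3.0 units.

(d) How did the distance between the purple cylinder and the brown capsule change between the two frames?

-1.3

Before: roughly 5.7 units apart; after: 4.4. That's 1.3 units closer together.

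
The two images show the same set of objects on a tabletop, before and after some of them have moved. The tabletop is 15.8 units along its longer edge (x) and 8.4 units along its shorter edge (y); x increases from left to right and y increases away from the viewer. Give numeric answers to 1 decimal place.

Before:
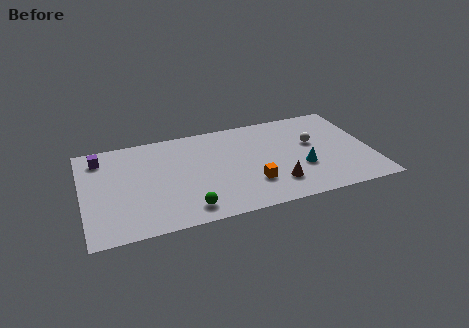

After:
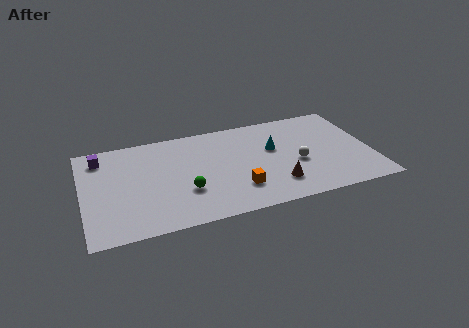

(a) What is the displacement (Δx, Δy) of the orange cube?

(-0.8, -0.2)

From the two frames, the orange cube sits at roughly (9.1, 2.4) before and (8.3, 2.2) after.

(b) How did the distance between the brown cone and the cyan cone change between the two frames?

+1.3

They were about 1.8 units apart before and 3.1 after — 1.3 units further apart.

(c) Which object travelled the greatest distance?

the cyan cone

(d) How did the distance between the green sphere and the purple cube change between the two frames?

-1.1

Before: roughly 7.1 units apart; after: 6.0. That's 1.1 units closer together.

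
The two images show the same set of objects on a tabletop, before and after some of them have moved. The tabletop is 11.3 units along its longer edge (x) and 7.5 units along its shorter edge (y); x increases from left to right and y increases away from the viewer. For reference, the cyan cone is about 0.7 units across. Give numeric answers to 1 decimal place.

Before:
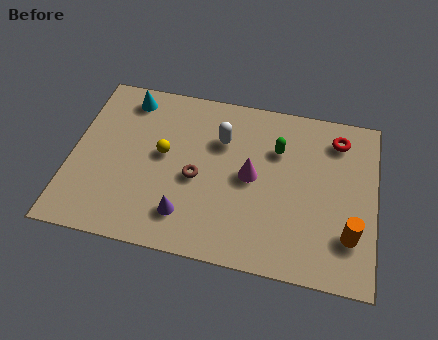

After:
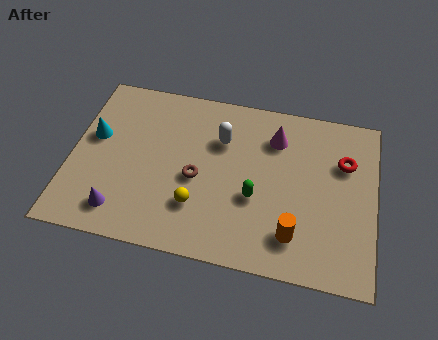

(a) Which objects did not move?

the white capsule and the brown torus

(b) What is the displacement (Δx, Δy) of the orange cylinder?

(-2.0, -0.4)

From the two frames, the orange cylinder sits at roughly (10.4, 2.0) before and (8.4, 1.6) after.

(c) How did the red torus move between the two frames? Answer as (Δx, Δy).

(0.3, -1.0)

The red torus was at about (9.8, 6.1) and moved to about (10.1, 5.1).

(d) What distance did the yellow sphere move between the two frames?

2.4

The yellow sphere was near (3.4, 4.1) before and (4.8, 2.1) after, so it travelled √(1.4² + 2.0²) ≈ 2.4 units.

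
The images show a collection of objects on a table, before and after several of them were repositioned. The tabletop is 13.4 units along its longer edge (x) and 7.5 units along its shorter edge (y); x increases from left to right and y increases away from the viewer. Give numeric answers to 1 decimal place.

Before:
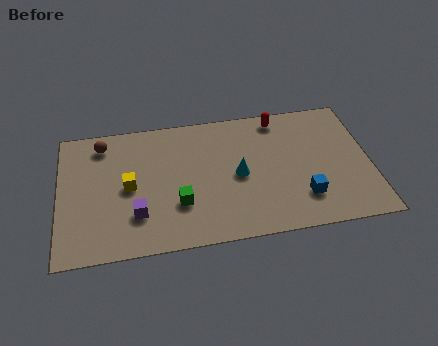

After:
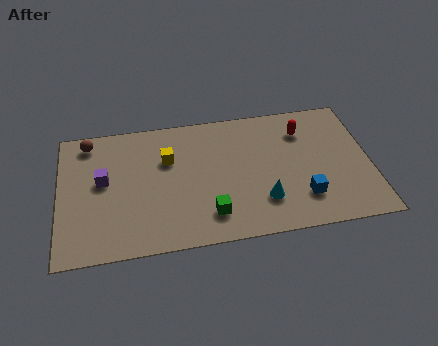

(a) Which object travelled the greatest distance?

the purple cube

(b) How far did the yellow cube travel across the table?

2.1

The yellow cube was near (3.0, 3.7) before and (4.7, 5.0) after, so it travelled √(1.7² + 1.3²) ≈ 2.1 units.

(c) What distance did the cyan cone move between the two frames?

1.9

The cyan cone was near (7.7, 3.6) before and (8.7, 2.0) after, so it travelled √(1.0² + 1.6²) ≈ 1.9 units.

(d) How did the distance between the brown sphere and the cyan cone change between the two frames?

+2.3

The distance was about 6.4 in the first image and 8.7 in the second, so they moved 2.3 units further apart.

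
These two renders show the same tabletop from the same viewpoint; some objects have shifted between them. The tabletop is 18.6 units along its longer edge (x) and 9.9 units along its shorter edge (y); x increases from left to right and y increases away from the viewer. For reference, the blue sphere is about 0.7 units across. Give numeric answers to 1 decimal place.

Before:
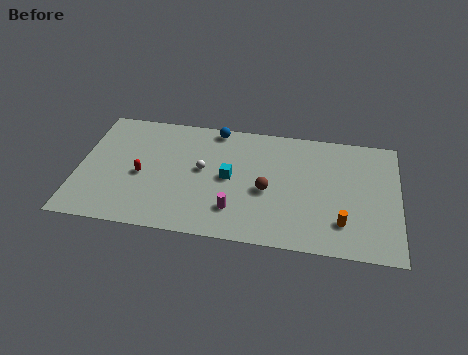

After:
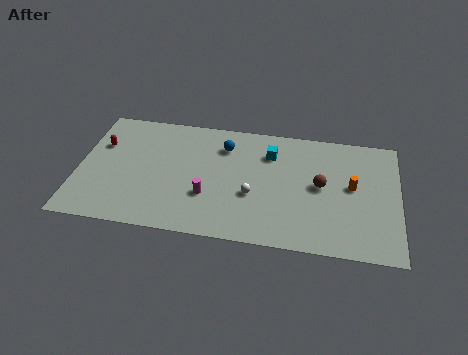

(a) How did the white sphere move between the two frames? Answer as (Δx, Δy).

(3.0, -1.6)

The white sphere started near (7.2, 5.4) and ended near (10.2, 3.8).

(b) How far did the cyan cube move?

3.3

The cyan cube moved from about (8.8, 5.0) to (11.1, 7.4), a distance of √(2.3² + 2.4²) ≈ 3.3.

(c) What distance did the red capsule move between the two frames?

3.3

The red capsule was near (3.7, 4.4) before and (1.2, 6.6) after, so it travelled √(2.5² + 2.2²) ≈ 3.3 units.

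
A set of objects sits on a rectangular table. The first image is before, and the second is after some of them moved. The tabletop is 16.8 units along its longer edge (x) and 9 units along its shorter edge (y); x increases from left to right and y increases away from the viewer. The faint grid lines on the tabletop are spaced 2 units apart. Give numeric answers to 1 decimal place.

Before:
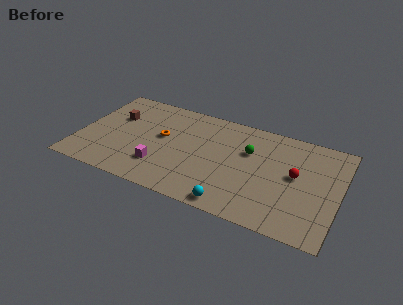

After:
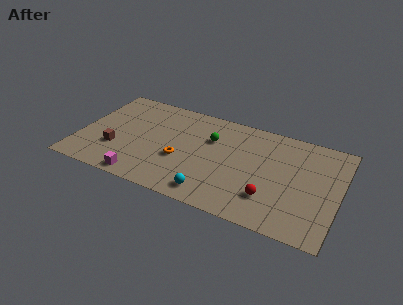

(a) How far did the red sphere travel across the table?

2.9

The red sphere moved from about (14.0, 4.9) to (12.6, 2.4), a distance of √(1.4² + 2.5²) ≈ 2.9.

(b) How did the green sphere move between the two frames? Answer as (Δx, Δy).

(-2.5, 0.2)

From the two frames, the green sphere sits at roughly (10.9, 5.9) before and (8.4, 6.1) after.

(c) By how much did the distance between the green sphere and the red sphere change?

+2.3

Before: roughly 3.3 units apart; after: 5.6. That's 2.3 units further apart.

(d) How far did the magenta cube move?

1.8

The magenta cube was near (5.5, 2.4) before and (4.5, 0.9) after, so it travelled √(1.0² + 1.5²) ≈ 1.8 units.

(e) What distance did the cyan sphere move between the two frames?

1.5

The cyan sphere moved from about (10.4, 0.9) to (9.0, 1.3), a distance of √(1.4² + 0.4²) ≈ 1.5.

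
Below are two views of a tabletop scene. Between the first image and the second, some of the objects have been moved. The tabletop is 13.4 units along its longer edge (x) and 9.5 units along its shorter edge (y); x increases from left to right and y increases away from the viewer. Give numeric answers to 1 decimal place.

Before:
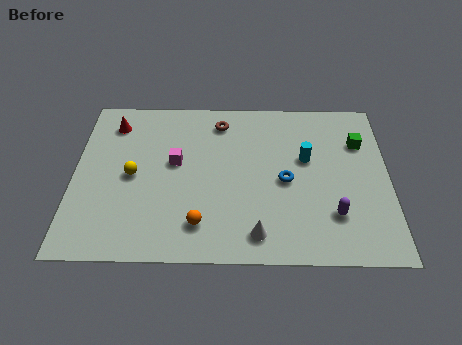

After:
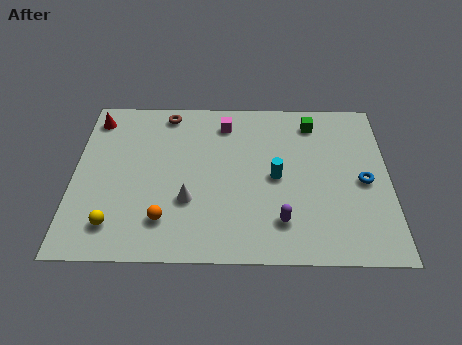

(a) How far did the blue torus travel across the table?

3.3

The blue torus was near (9.0, 4.4) before and (12.3, 4.4) after, so it travelled √(3.3² + 0.0²) ≈ 3.3 units.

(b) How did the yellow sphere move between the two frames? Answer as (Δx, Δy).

(-0.7, -2.8)

The yellow sphere was at about (2.5, 4.6) and moved to about (1.8, 1.8).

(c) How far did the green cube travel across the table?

2.3

From (12.2, 6.7) to (10.2, 7.9), the green cube covered √(2.0² + 1.2²) ≈ 2.3 units.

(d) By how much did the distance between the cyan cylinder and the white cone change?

-0.8

The distance was about 4.8 in the first image and 4.0 in the second, so they moved 0.8 units closer together.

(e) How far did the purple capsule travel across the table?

2.2

The purple capsule was near (11.0, 2.5) before and (8.8, 2.1) after, so it travelled √(2.2² + 0.4²) ≈ 2.2 units.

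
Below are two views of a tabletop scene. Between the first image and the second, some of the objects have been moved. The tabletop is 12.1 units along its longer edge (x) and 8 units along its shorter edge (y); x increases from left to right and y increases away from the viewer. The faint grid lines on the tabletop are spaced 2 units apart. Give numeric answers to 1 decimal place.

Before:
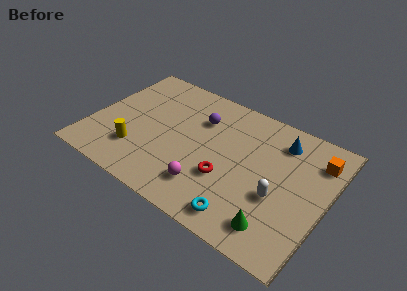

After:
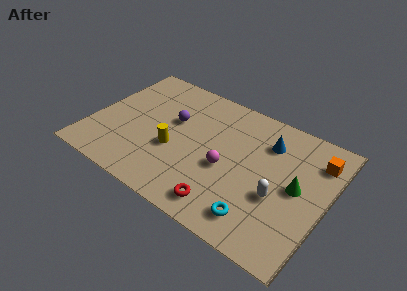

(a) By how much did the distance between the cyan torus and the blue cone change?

-0.8

They were about 5.4 units apart before and 4.6 after — 0.8 units closer together.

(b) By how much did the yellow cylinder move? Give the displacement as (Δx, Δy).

(1.8, 1.0)

The yellow cylinder started near (2.6, 2.1) and ended near (4.4, 3.1).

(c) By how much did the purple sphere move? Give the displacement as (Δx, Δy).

(-1.3, -0.8)

The purple sphere started near (5.3, 5.7) and ended near (4.0, 4.9).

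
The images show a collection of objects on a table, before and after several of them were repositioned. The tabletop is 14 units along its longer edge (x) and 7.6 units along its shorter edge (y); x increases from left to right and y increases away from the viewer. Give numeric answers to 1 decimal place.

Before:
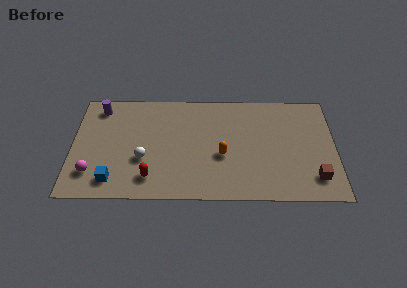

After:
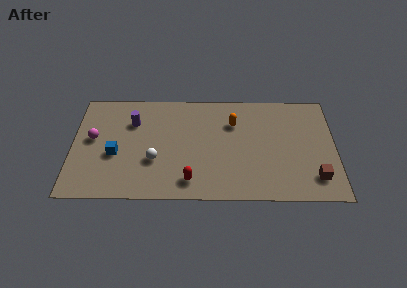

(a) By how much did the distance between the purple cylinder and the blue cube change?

-2.7

They were about 5.2 units apart before and 2.5 after — 2.7 units closer together.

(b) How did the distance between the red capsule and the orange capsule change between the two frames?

+0.6

They were about 4.1 units apart before and 4.7 after — 0.6 units further apart.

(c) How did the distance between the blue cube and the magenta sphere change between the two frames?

+0.4

Before: roughly 1.2 units apart; after: 1.6. That's 0.4 units further apart.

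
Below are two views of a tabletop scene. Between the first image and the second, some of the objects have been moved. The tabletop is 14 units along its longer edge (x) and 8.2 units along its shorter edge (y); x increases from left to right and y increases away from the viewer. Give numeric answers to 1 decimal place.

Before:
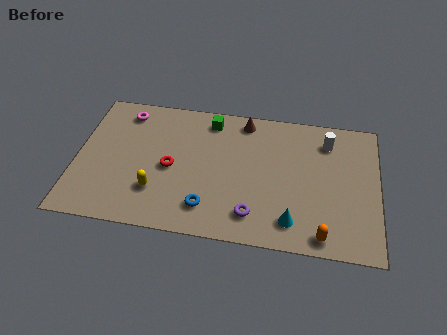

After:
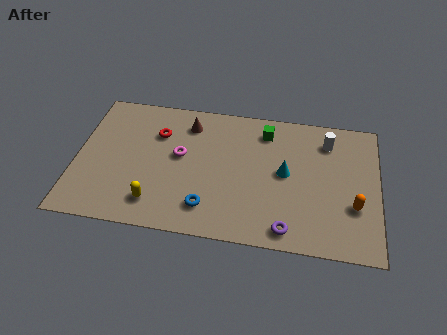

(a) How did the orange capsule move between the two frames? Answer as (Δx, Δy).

(1.4, 1.9)

The orange capsule started near (11.5, 0.9) and ended near (12.9, 2.8).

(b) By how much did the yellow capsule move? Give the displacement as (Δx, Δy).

(0.0, -0.7)

From the two frames, the yellow capsule sits at roughly (3.8, 2.3) before and (3.8, 1.6) after.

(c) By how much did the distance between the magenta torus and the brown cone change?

-3.6

They were about 5.6 units apart before and 2.0 after — 3.6 units closer together.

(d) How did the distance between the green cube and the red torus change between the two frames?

+1.5

The distance was about 3.6 in the first image and 5.1 in the second, so they moved 1.5 units further apart.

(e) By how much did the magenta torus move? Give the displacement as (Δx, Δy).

(2.7, -2.3)

The magenta torus started near (2.1, 6.9) and ended near (4.8, 4.6).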